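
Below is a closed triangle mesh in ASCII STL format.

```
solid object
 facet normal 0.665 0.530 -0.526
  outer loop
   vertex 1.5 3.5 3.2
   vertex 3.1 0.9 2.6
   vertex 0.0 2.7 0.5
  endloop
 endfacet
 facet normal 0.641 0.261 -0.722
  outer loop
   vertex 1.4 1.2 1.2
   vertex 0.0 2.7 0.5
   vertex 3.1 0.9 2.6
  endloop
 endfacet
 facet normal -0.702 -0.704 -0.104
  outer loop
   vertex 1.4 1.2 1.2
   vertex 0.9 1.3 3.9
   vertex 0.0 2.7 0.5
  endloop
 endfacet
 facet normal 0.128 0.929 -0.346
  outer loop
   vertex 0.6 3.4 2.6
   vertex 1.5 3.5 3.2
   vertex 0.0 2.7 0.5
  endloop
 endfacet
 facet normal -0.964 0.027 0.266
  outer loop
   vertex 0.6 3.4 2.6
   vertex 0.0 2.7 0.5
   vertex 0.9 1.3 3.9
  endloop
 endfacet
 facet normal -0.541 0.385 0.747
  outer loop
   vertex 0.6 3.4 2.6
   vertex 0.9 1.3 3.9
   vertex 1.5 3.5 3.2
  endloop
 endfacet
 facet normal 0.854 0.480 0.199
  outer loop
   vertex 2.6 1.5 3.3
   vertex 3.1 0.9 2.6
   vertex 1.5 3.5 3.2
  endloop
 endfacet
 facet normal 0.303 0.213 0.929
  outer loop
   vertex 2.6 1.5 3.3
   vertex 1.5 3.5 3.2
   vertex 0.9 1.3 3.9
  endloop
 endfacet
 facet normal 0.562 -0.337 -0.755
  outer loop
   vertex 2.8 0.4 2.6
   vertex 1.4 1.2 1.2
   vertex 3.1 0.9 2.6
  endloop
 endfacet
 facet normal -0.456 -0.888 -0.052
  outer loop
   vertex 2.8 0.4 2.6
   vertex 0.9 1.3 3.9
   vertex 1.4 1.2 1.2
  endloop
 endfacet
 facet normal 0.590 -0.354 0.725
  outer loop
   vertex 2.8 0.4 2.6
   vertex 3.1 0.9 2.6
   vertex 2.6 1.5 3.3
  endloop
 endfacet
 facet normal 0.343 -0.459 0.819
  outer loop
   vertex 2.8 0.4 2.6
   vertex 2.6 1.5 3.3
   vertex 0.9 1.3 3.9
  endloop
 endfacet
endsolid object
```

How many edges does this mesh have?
18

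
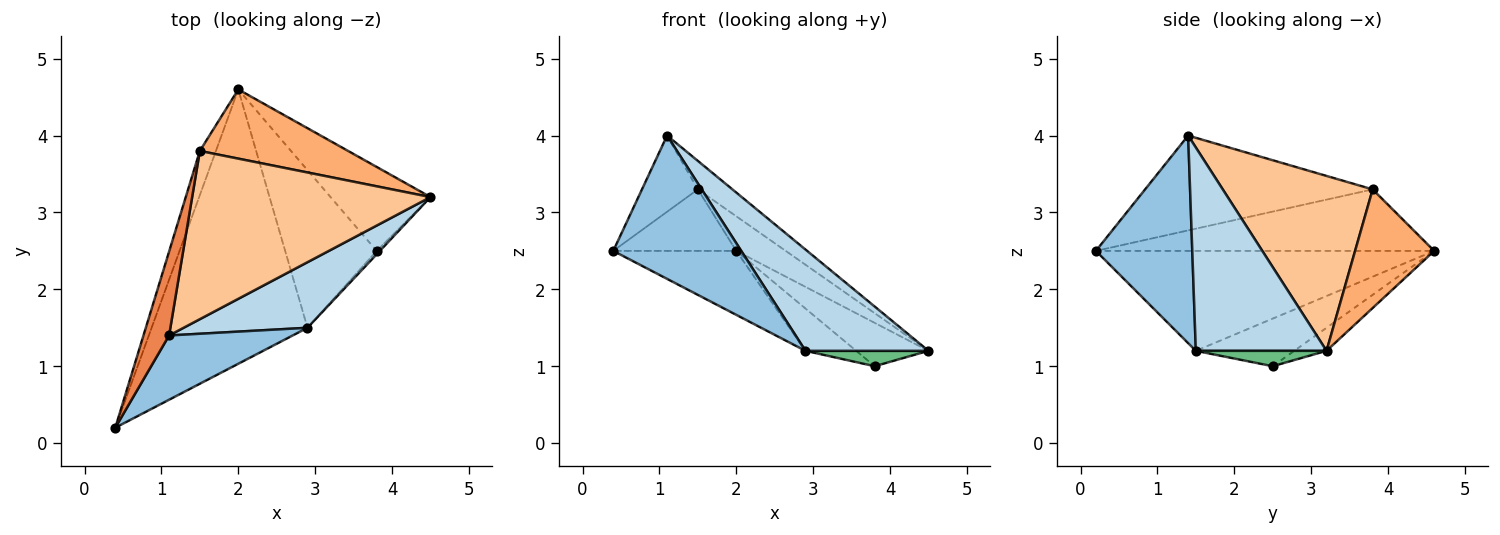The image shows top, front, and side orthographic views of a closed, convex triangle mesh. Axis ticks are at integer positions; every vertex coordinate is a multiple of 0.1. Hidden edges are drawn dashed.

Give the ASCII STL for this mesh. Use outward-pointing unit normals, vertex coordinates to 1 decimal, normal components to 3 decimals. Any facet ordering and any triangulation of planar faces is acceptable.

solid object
 facet normal -0.530 0.193 -0.826
  outer loop
   vertex 2.9 1.5 1.2
   vertex 0.4 0.2 2.5
   vertex 2.0 4.6 2.5
  endloop
 endfacet
 facet normal 0.566 -0.752 0.337
  outer loop
   vertex 2.9 1.5 1.2
   vertex 1.1 1.4 4.0
   vertex 0.4 0.2 2.5
  endloop
 endfacet
 facet normal 0.666 -0.626 0.406
  outer loop
   vertex 2.9 1.5 1.2
   vertex 4.5 3.2 1.2
   vertex 1.1 1.4 4.0
  endloop
 endfacet
 facet normal -0.913 0.332 -0.239
  outer loop
   vertex 1.5 3.8 3.3
   vertex 2.0 4.6 2.5
   vertex 0.4 0.2 2.5
  endloop
 endfacet
 facet normal -0.939 0.231 0.254
  outer loop
   vertex 1.5 3.8 3.3
   vertex 0.4 0.2 2.5
   vertex 1.1 1.4 4.0
  endloop
 endfacet
 facet normal 0.582 0.364 0.727
  outer loop
   vertex 1.5 3.8 3.3
   vertex 4.5 3.2 1.2
   vertex 2.0 4.6 2.5
  endloop
 endfacet
 facet normal 0.586 0.135 0.799
  outer loop
   vertex 1.5 3.8 3.3
   vertex 1.1 1.4 4.0
   vertex 4.5 3.2 1.2
  endloop
 endfacet
 facet normal -0.201 0.450 -0.870
  outer loop
   vertex 3.8 2.5 1.0
   vertex 2.0 4.6 2.5
   vertex 4.5 3.2 1.2
  endloop
 endfacet
 facet normal 0.720 -0.678 -0.148
  outer loop
   vertex 3.8 2.5 1.0
   vertex 4.5 3.2 1.2
   vertex 2.9 1.5 1.2
  endloop
 endfacet
 facet normal -0.449 0.232 -0.863
  outer loop
   vertex 3.8 2.5 1.0
   vertex 2.9 1.5 1.2
   vertex 2.0 4.6 2.5
  endloop
 endfacet
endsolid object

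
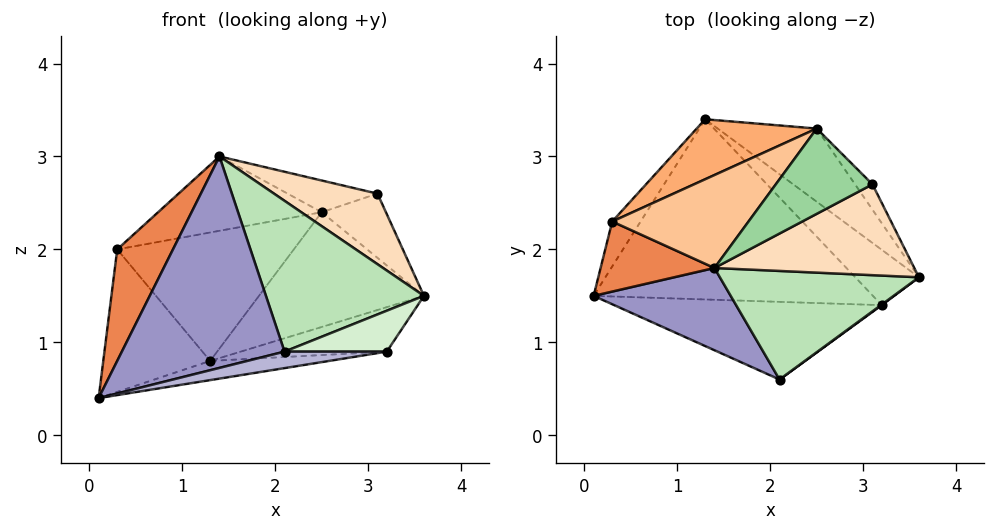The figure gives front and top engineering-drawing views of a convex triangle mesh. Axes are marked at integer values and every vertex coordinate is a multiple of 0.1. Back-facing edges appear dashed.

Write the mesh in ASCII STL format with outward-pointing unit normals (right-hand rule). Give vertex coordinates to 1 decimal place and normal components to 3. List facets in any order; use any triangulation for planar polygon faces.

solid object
 facet normal 0.618 0.663 -0.422
  outer loop
   vertex 2.5 3.3 2.4
   vertex 3.6 1.7 1.5
   vertex 1.3 3.4 0.8
  endloop
 endfacet
 facet normal 0.162 0.104 -0.981
  outer loop
   vertex 3.2 1.4 0.9
   vertex 0.1 1.5 0.4
   vertex 1.3 3.4 0.8
  endloop
 endfacet
 facet normal 0.574 0.513 -0.639
  outer loop
   vertex 3.2 1.4 0.9
   vertex 1.3 3.4 0.8
   vertex 3.6 1.7 1.5
  endloop
 endfacet
 facet normal -0.816 0.552 -0.174
  outer loop
   vertex 0.3 2.3 2.0
   vertex 1.3 3.4 0.8
   vertex 0.1 1.5 0.4
  endloop
 endfacet
 facet normal -0.656 -0.639 0.402
  outer loop
   vertex 0.3 2.3 2.0
   vertex 0.1 1.5 0.4
   vertex 1.4 1.8 3.0
  endloop
 endfacet
 facet normal -0.439 0.814 0.380
  outer loop
   vertex 0.3 2.3 2.0
   vertex 2.5 3.3 2.4
   vertex 1.3 3.4 0.8
  endloop
 endfacet
 facet normal -0.392 0.575 0.718
  outer loop
   vertex 0.3 2.3 2.0
   vertex 1.4 1.8 3.0
   vertex 2.5 3.3 2.4
  endloop
 endfacet
 facet normal 0.455 -0.546 0.703
  outer loop
   vertex 3.1 2.7 2.6
   vertex 1.4 1.8 3.0
   vertex 3.6 1.7 1.5
  endloop
 endfacet
 facet normal 0.725 0.641 -0.253
  outer loop
   vertex 3.1 2.7 2.6
   vertex 3.6 1.7 1.5
   vertex 2.5 3.3 2.4
  endloop
 endfacet
 facet normal 0.036 0.348 0.937
  outer loop
   vertex 3.1 2.7 2.6
   vertex 2.5 3.3 2.4
   vertex 1.4 1.8 3.0
  endloop
 endfacet
 facet normal 0.340 -0.763 0.549
  outer loop
   vertex 2.1 0.6 0.9
   vertex 3.6 1.7 1.5
   vertex 1.4 1.8 3.0
  endloop
 endfacet
 facet normal 0.588 -0.809 0.012
  outer loop
   vertex 2.1 0.6 0.9
   vertex 3.2 1.4 0.9
   vertex 3.6 1.7 1.5
  endloop
 endfacet
 facet normal -0.454 -0.830 0.323
  outer loop
   vertex 2.1 0.6 0.9
   vertex 1.4 1.8 3.0
   vertex 0.1 1.5 0.4
  endloop
 endfacet
 facet normal 0.149 -0.205 -0.967
  outer loop
   vertex 2.1 0.6 0.9
   vertex 0.1 1.5 0.4
   vertex 3.2 1.4 0.9
  endloop
 endfacet
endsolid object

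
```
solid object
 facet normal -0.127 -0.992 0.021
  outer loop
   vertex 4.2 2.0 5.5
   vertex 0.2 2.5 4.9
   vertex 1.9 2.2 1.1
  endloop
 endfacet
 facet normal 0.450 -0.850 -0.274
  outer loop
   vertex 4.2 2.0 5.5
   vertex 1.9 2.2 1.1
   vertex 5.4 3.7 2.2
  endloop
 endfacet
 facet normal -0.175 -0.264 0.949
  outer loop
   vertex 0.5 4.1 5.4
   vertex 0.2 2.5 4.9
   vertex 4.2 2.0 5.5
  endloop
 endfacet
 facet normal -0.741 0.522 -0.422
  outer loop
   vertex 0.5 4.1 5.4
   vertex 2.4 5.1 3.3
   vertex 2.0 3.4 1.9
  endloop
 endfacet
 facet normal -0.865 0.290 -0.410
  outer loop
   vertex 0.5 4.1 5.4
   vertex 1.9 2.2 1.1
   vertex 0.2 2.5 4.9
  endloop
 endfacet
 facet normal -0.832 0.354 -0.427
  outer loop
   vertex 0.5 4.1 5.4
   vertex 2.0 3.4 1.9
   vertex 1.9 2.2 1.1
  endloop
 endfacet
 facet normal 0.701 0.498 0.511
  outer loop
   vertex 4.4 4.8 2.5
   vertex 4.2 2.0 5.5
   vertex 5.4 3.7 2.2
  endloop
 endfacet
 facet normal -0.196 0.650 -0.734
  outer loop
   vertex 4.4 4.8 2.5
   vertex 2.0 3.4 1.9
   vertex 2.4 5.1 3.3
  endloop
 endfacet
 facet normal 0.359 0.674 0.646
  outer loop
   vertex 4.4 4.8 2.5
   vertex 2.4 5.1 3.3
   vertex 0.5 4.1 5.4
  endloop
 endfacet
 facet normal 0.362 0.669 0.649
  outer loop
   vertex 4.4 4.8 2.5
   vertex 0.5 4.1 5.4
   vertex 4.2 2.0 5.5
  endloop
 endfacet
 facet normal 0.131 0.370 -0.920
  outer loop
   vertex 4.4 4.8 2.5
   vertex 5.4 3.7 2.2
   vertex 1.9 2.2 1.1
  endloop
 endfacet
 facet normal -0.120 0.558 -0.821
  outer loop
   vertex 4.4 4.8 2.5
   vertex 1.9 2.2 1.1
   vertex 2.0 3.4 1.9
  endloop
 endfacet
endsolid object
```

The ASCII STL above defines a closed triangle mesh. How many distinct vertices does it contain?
8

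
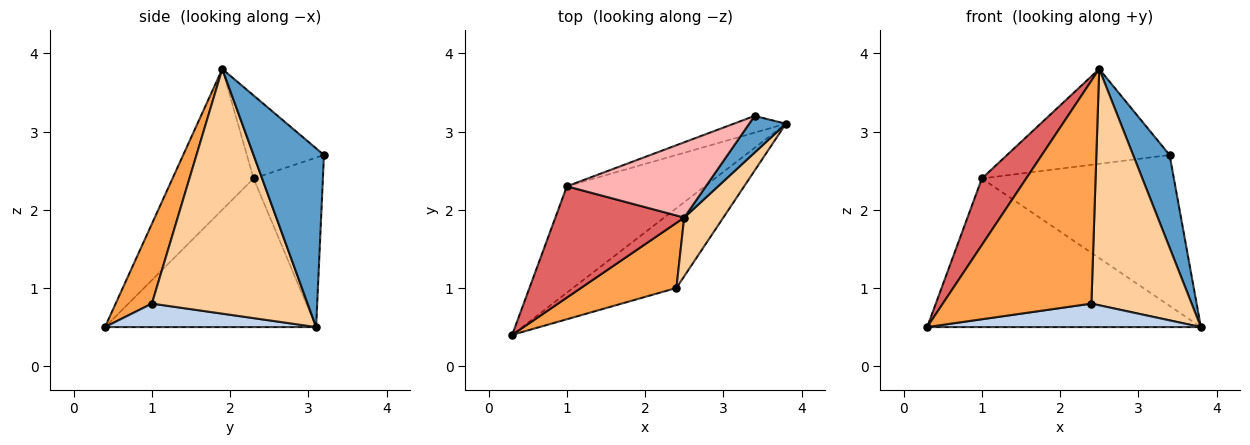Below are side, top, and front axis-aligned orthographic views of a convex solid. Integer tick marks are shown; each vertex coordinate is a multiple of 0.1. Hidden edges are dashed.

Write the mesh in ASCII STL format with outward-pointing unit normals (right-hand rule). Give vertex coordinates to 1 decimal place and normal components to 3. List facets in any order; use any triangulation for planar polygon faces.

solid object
 facet normal 0.873 -0.453 0.179
  outer loop
   vertex 2.5 1.9 3.8
   vertex 3.8 3.1 0.5
   vertex 3.4 3.2 2.7
  endloop
 endfacet
 facet normal 0.213 -0.276 -0.937
  outer loop
   vertex 2.4 1.0 0.8
   vertex 0.3 0.4 0.5
   vertex 3.8 3.1 0.5
  endloop
 endfacet
 facet normal 0.228 -0.935 0.273
  outer loop
   vertex 2.4 1.0 0.8
   vertex 2.5 1.9 3.8
   vertex 0.3 0.4 0.5
  endloop
 endfacet
 facet normal 0.833 -0.537 0.133
  outer loop
   vertex 2.4 1.0 0.8
   vertex 3.8 3.1 0.5
   vertex 2.5 1.9 3.8
  endloop
 endfacet
 facet normal -0.531 0.689 -0.493
  outer loop
   vertex 1.0 2.3 2.4
   vertex 3.8 3.1 0.5
   vertex 0.3 0.4 0.5
  endloop
 endfacet
 facet normal -0.338 0.935 -0.104
  outer loop
   vertex 1.0 2.3 2.4
   vertex 3.4 3.2 2.7
   vertex 3.8 3.1 0.5
  endloop
 endfacet
 facet normal -0.684 -0.374 0.626
  outer loop
   vertex 1.0 2.3 2.4
   vertex 0.3 0.4 0.5
   vertex 2.5 1.9 3.8
  endloop
 endfacet
 facet normal -0.348 0.734 0.583
  outer loop
   vertex 1.0 2.3 2.4
   vertex 2.5 1.9 3.8
   vertex 3.4 3.2 2.7
  endloop
 endfacet
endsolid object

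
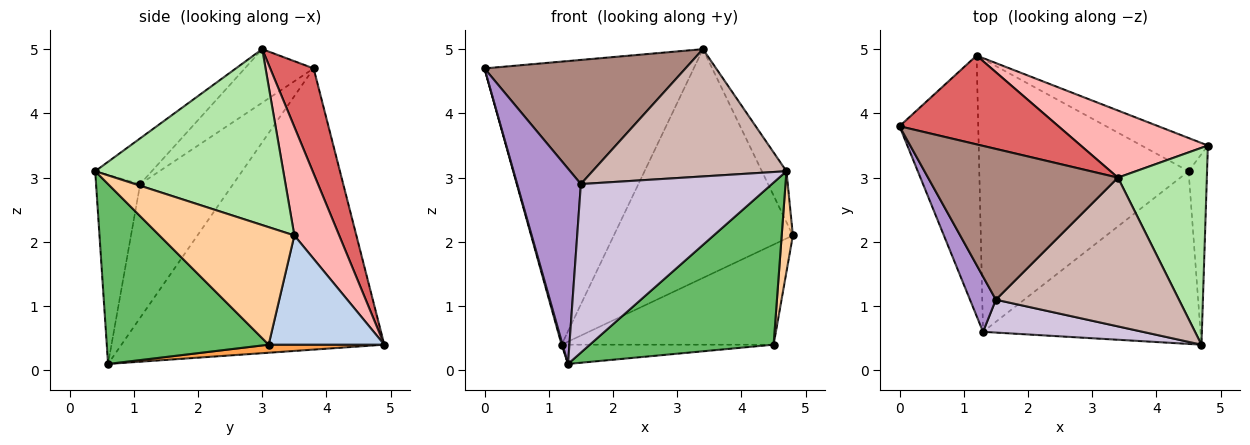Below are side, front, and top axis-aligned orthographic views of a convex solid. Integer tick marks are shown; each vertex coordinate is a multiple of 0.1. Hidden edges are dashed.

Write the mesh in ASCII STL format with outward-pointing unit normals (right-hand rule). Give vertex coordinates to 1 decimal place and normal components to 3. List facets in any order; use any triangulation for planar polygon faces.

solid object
 facet normal -0.963 -0.004 -0.270
  outer loop
   vertex 1.2 4.9 0.4
   vertex 1.3 0.6 0.1
   vertex 0.0 3.8 4.7
  endloop
 endfacet
 facet normal 0.460 0.843 -0.279
  outer loop
   vertex 4.5 3.1 0.4
   vertex 1.2 4.9 0.4
   vertex 4.8 3.5 2.1
  endloop
 endfacet
 facet normal 0.038 0.070 -0.997
  outer loop
   vertex 4.5 3.1 0.4
   vertex 1.3 0.6 0.1
   vertex 1.2 4.9 0.4
  endloop
 endfacet
 facet normal 0.985 -0.082 -0.155
  outer loop
   vertex 4.5 3.1 0.4
   vertex 4.8 3.5 2.1
   vertex 4.7 0.4 3.1
  endloop
 endfacet
 facet normal 0.516 -0.586 -0.624
  outer loop
   vertex 4.5 3.1 0.4
   vertex 4.7 0.4 3.1
   vertex 1.3 0.6 0.1
  endloop
 endfacet
 facet normal 0.887 0.116 0.448
  outer loop
   vertex 3.4 3.0 5.0
   vertex 4.7 0.4 3.1
   vertex 4.8 3.5 2.1
  endloop
 endfacet
 facet normal 0.194 0.936 0.294
  outer loop
   vertex 3.4 3.0 5.0
   vertex 1.2 4.9 0.4
   vertex 0.0 3.8 4.7
  endloop
 endfacet
 facet normal 0.234 0.933 0.274
  outer loop
   vertex 3.4 3.0 5.0
   vertex 4.8 3.5 2.1
   vertex 1.2 4.9 0.4
  endloop
 endfacet
 facet normal -0.815 -0.558 0.158
  outer loop
   vertex 1.5 1.1 2.9
   vertex 0.0 3.8 4.7
   vertex 1.3 0.6 0.1
  endloop
 endfacet
 facet normal -0.221 -0.957 0.187
  outer loop
   vertex 1.5 1.1 2.9
   vertex 1.3 0.6 0.1
   vertex 4.7 0.4 3.1
  endloop
 endfacet
 facet normal -0.213 -0.621 0.754
  outer loop
   vertex 1.5 1.1 2.9
   vertex 3.4 3.0 5.0
   vertex 0.0 3.8 4.7
  endloop
 endfacet
 facet normal -0.186 -0.639 0.747
  outer loop
   vertex 1.5 1.1 2.9
   vertex 4.7 0.4 3.1
   vertex 3.4 3.0 5.0
  endloop
 endfacet
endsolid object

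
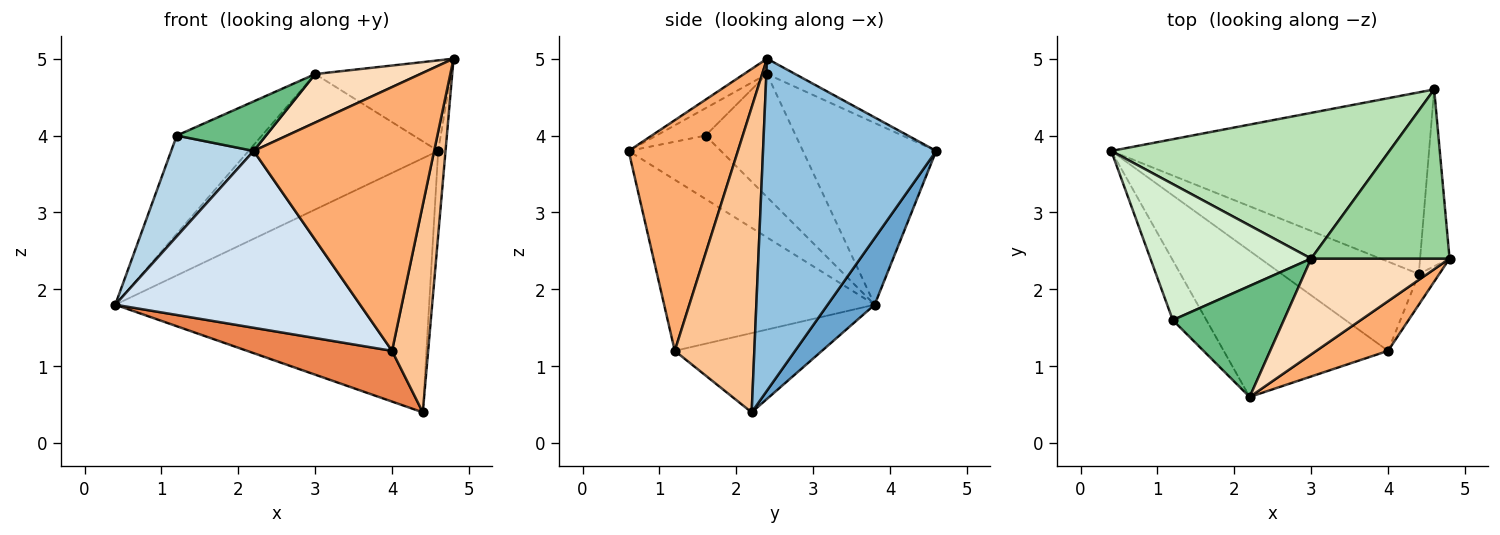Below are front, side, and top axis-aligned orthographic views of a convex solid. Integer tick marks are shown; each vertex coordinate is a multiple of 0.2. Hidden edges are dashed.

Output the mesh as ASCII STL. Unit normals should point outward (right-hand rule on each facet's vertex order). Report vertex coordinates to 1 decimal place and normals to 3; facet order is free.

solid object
 facet normal 0.121 0.808 -0.577
  outer loop
   vertex 4.6 4.6 3.8
   vertex 4.4 2.2 0.4
   vertex 0.4 3.8 1.8
  endloop
 endfacet
 facet normal 0.995 0.042 -0.088
  outer loop
   vertex 4.6 4.6 3.8
   vertex 4.8 2.4 5.0
   vertex 4.4 2.2 0.4
  endloop
 endfacet
 facet normal -0.693 -0.620 -0.368
  outer loop
   vertex 1.2 1.6 4.0
   vertex 0.4 3.8 1.8
   vertex 2.2 0.6 3.8
  endloop
 endfacet
 facet normal -0.553 -0.643 -0.531
  outer loop
   vertex 4.0 1.2 1.2
   vertex 2.2 0.6 3.8
   vertex 0.4 3.8 1.8
  endloop
 endfacet
 facet normal -0.449 -0.442 -0.777
  outer loop
   vertex 4.0 1.2 1.2
   vertex 0.4 3.8 1.8
   vertex 4.4 2.2 0.4
  endloop
 endfacet
 facet normal 0.511 -0.845 0.159
  outer loop
   vertex 4.0 1.2 1.2
   vertex 4.8 2.4 5.0
   vertex 2.2 0.6 3.8
  endloop
 endfacet
 facet normal 0.909 -0.412 -0.061
  outer loop
   vertex 4.0 1.2 1.2
   vertex 4.4 2.2 0.4
   vertex 4.8 2.4 5.0
  endloop
 endfacet
 facet normal -0.099 -0.449 0.888
  outer loop
   vertex 3.0 2.4 4.8
   vertex 2.2 0.6 3.8
   vertex 4.8 2.4 5.0
  endloop
 endfacet
 facet normal -0.219 -0.398 0.891
  outer loop
   vertex 3.0 2.4 4.8
   vertex 1.2 1.6 4.0
   vertex 2.2 0.6 3.8
  endloop
 endfacet
 facet normal -0.097 0.470 0.877
  outer loop
   vertex 3.0 2.4 4.8
   vertex 4.8 2.4 5.0
   vertex 4.6 4.6 3.8
  endloop
 endfacet
 facet normal -0.432 0.614 0.661
  outer loop
   vertex 3.0 2.4 4.8
   vertex 4.6 4.6 3.8
   vertex 0.4 3.8 1.8
  endloop
 endfacet
 facet normal -0.527 0.497 0.689
  outer loop
   vertex 3.0 2.4 4.8
   vertex 0.4 3.8 1.8
   vertex 1.2 1.6 4.0
  endloop
 endfacet
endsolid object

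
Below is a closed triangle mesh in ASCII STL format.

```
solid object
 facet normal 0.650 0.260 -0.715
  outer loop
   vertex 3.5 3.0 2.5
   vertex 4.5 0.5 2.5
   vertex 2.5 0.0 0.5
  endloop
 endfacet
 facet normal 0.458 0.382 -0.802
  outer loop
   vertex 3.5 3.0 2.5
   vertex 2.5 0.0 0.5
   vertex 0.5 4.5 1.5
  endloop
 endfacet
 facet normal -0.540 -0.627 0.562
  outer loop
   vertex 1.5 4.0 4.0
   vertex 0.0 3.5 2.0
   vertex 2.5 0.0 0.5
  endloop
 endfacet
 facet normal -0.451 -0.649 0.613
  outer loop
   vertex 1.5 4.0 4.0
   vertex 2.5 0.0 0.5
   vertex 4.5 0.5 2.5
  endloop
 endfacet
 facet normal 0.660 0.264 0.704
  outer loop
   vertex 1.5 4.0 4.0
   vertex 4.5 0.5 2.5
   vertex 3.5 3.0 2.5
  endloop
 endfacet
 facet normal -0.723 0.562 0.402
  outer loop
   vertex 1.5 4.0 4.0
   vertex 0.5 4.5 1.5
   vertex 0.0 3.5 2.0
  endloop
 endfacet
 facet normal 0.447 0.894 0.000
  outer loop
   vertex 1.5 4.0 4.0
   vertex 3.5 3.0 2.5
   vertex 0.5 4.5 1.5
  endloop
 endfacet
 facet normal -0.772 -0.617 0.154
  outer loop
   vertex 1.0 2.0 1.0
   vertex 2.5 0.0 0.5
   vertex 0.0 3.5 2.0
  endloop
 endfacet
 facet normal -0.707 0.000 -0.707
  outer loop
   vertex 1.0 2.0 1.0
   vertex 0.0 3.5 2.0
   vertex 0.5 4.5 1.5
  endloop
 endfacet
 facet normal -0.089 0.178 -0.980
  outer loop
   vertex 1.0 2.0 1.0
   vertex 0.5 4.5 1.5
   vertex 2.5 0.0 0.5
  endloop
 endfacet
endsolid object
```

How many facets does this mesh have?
10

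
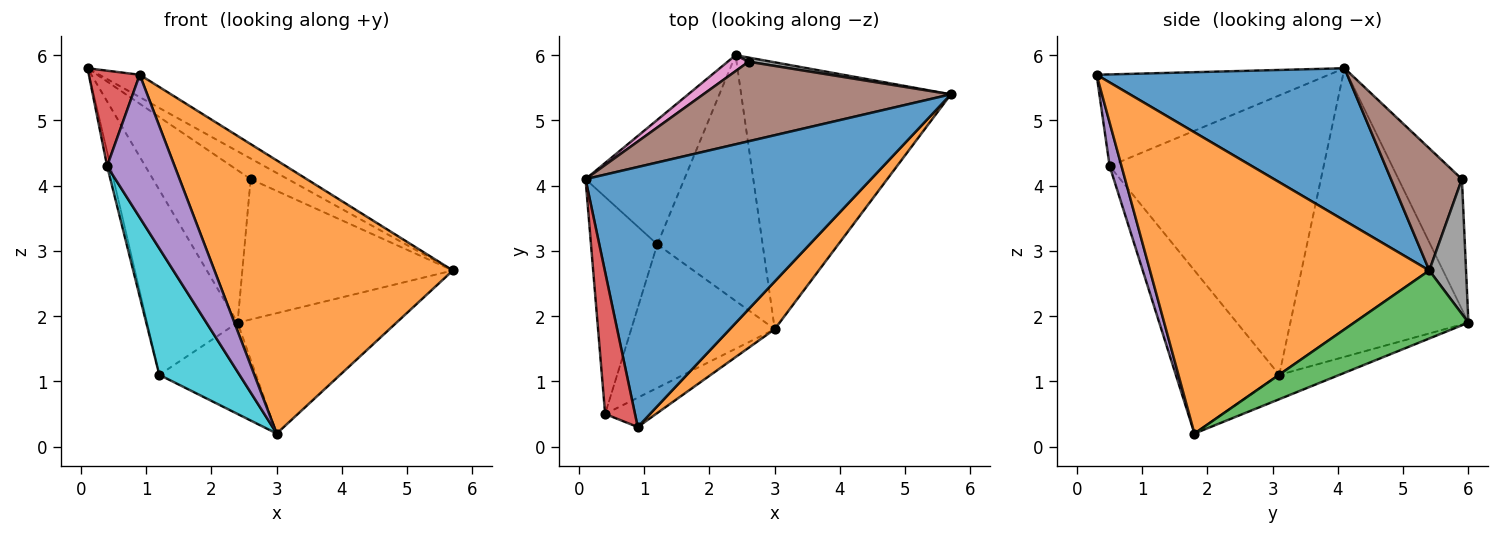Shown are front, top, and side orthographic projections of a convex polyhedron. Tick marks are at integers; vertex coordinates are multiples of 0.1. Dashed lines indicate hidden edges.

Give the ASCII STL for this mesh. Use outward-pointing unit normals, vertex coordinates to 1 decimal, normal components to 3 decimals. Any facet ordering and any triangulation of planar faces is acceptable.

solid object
 facet normal 0.469 0.076 0.880
  outer loop
   vertex 0.9 0.3 5.7
   vertex 5.7 5.4 2.7
   vertex 0.1 4.1 5.8
  endloop
 endfacet
 facet normal 0.756 -0.645 0.113
  outer loop
   vertex 3.0 1.8 0.2
   vertex 5.7 5.4 2.7
   vertex 0.9 0.3 5.7
  endloop
 endfacet
 facet normal 0.284 0.394 -0.874
  outer loop
   vertex 2.4 6.0 1.9
   vertex 5.7 5.4 2.7
   vertex 3.0 1.8 0.2
  endloop
 endfacet
 facet normal -0.931 -0.204 0.303
  outer loop
   vertex 0.4 0.5 4.3
   vertex 0.9 0.3 5.7
   vertex 0.1 4.1 5.8
  endloop
 endfacet
 facet normal 0.170 -0.965 -0.198
  outer loop
   vertex 0.4 0.5 4.3
   vertex 3.0 1.8 0.2
   vertex 0.9 0.3 5.7
  endloop
 endfacet
 facet normal 0.431 0.226 0.873
  outer loop
   vertex 2.6 5.9 4.1
   vertex 0.1 4.1 5.8
   vertex 5.7 5.4 2.7
  endloop
 endfacet
 facet normal -0.542 0.836 0.087
  outer loop
   vertex 2.6 5.9 4.1
   vertex 2.4 6.0 1.9
   vertex 0.1 4.1 5.8
  endloop
 endfacet
 facet normal 0.172 0.985 0.029
  outer loop
   vertex 2.6 5.9 4.1
   vertex 5.7 5.4 2.7
   vertex 2.4 6.0 1.9
  endloop
 endfacet
 facet normal -0.212 0.340 -0.916
  outer loop
   vertex 1.2 3.1 1.1
   vertex 2.4 6.0 1.9
   vertex 3.0 1.8 0.2
  endloop
 endfacet
 facet normal -0.649 -0.503 -0.571
  outer loop
   vertex 1.2 3.1 1.1
   vertex 3.0 1.8 0.2
   vertex 0.4 0.5 4.3
  endloop
 endfacet
 facet normal -0.853 0.433 -0.292
  outer loop
   vertex 1.2 3.1 1.1
   vertex 0.1 4.1 5.8
   vertex 2.4 6.0 1.9
  endloop
 endfacet
 facet normal -0.973 0.015 -0.231
  outer loop
   vertex 1.2 3.1 1.1
   vertex 0.4 0.5 4.3
   vertex 0.1 4.1 5.8
  endloop
 endfacet
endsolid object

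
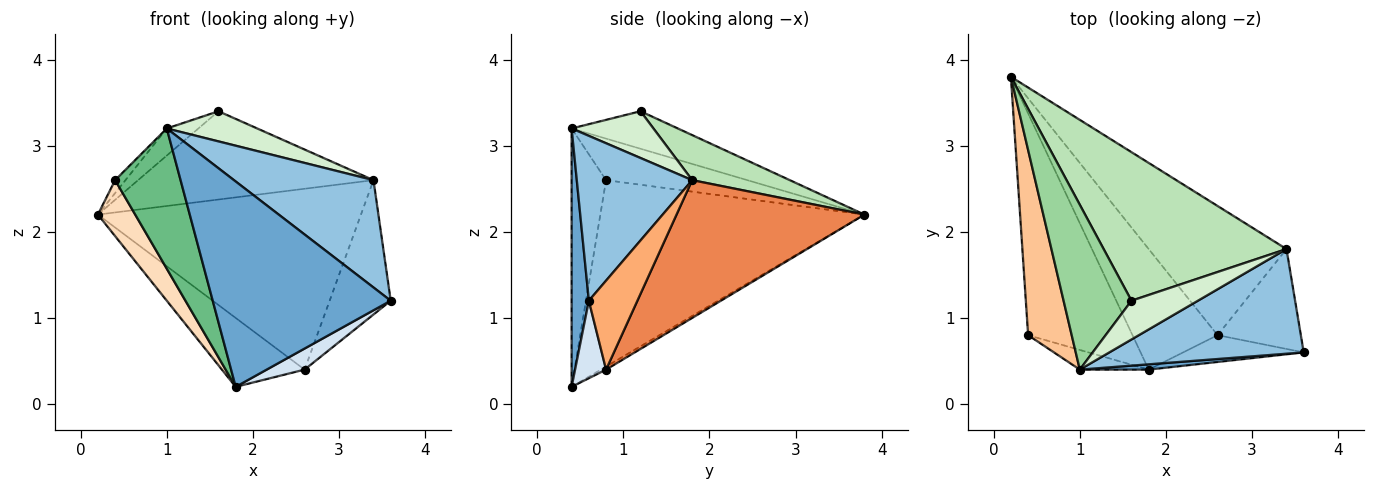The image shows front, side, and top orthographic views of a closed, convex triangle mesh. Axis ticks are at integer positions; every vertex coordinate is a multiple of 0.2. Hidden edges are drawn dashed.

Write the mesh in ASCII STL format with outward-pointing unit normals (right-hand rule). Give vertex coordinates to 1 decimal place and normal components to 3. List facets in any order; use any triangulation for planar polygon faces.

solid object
 facet normal 0.096 -0.995 0.026
  outer loop
   vertex 1.8 0.4 0.2
   vertex 3.6 0.6 1.2
   vertex 1.0 0.4 3.2
  endloop
 endfacet
 facet normal 0.510 -0.616 0.601
  outer loop
   vertex 3.4 1.8 2.6
   vertex 1.0 0.4 3.2
   vertex 3.6 0.6 1.2
  endloop
 endfacet
 facet normal -0.031 0.496 -0.868
  outer loop
   vertex 2.6 0.8 0.4
   vertex 1.8 0.4 0.2
   vertex 0.2 3.8 2.2
  endloop
 endfacet
 facet normal 0.451 -0.551 -0.702
  outer loop
   vertex 2.6 0.8 0.4
   vertex 3.6 0.6 1.2
   vertex 1.8 0.4 0.2
  endloop
 endfacet
 facet normal 0.503 0.704 -0.503
  outer loop
   vertex 2.6 0.8 0.4
   vertex 0.2 3.8 2.2
   vertex 3.4 1.8 2.6
  endloop
 endfacet
 facet normal 0.538 0.677 -0.503
  outer loop
   vertex 2.6 0.8 0.4
   vertex 3.4 1.8 2.6
   vertex 3.6 0.6 1.2
  endloop
 endfacet
 facet normal -0.689 0.050 0.723
  outer loop
   vertex 0.4 0.8 2.6
   vertex 1.0 0.4 3.2
   vertex 0.2 3.8 2.2
  endloop
 endfacet
 facet normal -0.866 -0.122 -0.485
  outer loop
   vertex 0.4 0.8 2.6
   vertex 0.2 3.8 2.2
   vertex 1.8 0.4 0.2
  endloop
 endfacet
 facet normal -0.462 -0.878 -0.123
  outer loop
   vertex 0.4 0.8 2.6
   vertex 1.8 0.4 0.2
   vertex 1.0 0.4 3.2
  endloop
 endfacet
 facet normal -0.479 0.142 0.866
  outer loop
   vertex 1.6 1.2 3.4
   vertex 0.2 3.8 2.2
   vertex 1.0 0.4 3.2
  endloop
 endfacet
 facet normal 0.207 0.500 0.841
  outer loop
   vertex 1.6 1.2 3.4
   vertex 3.4 1.8 2.6
   vertex 0.2 3.8 2.2
  endloop
 endfacet
 facet normal 0.486 -0.537 0.690
  outer loop
   vertex 1.6 1.2 3.4
   vertex 1.0 0.4 3.2
   vertex 3.4 1.8 2.6
  endloop
 endfacet
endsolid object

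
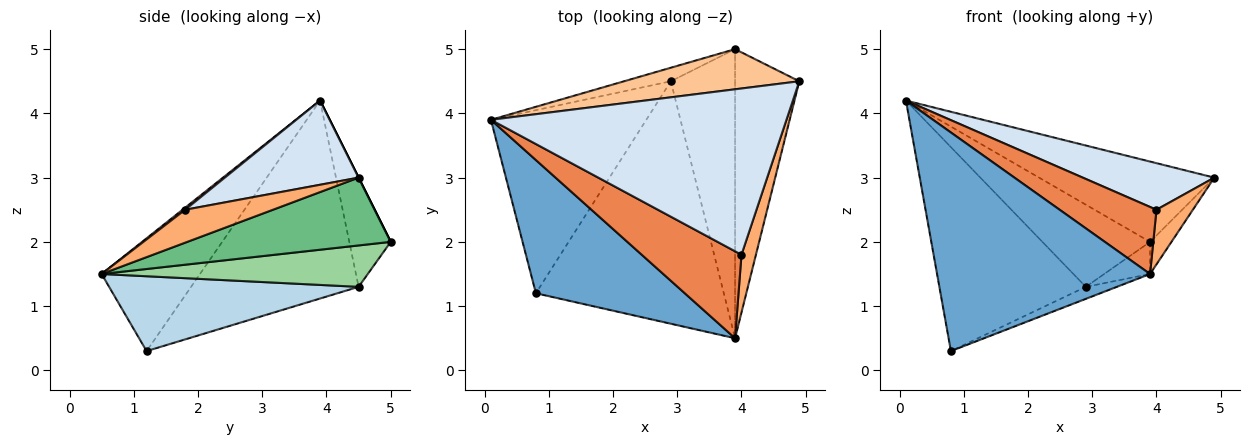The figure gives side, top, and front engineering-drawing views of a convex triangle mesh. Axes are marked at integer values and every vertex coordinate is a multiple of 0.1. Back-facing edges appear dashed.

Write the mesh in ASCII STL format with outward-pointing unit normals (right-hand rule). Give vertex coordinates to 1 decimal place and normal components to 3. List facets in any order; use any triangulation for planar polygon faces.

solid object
 facet normal -0.367 -0.794 0.484
  outer loop
   vertex 0.8 1.2 0.3
   vertex 3.9 0.5 1.5
   vertex 0.1 3.9 4.2
  endloop
 endfacet
 facet normal -0.648 0.567 -0.509
  outer loop
   vertex 2.9 4.5 1.3
   vertex 0.8 1.2 0.3
   vertex 0.1 3.9 4.2
  endloop
 endfacet
 facet normal 0.370 0.046 -0.928
  outer loop
   vertex 2.9 4.5 1.3
   vertex 3.9 0.5 1.5
   vertex 0.8 1.2 0.3
  endloop
 endfacet
 facet normal 0.265 -0.260 0.929
  outer loop
   vertex 4.0 1.8 2.5
   vertex 4.9 4.5 3.0
   vertex 0.1 3.9 4.2
  endloop
 endfacet
 facet normal 0.016 -0.610 0.792
  outer loop
   vertex 4.0 1.8 2.5
   vertex 0.1 3.9 4.2
   vertex 3.9 0.5 1.5
  endloop
 endfacet
 facet normal 0.856 -0.355 0.376
  outer loop
   vertex 4.0 1.8 2.5
   vertex 3.9 0.5 1.5
   vertex 4.9 4.5 3.0
  endloop
 endfacet
 facet normal 0.000 0.894 0.447
  outer loop
   vertex 3.9 5.0 2.0
   vertex 0.1 3.9 4.2
   vertex 4.9 4.5 3.0
  endloop
 endfacet
 facet normal -0.355 0.922 -0.152
  outer loop
   vertex 3.9 5.0 2.0
   vertex 2.9 4.5 1.3
   vertex 0.1 3.9 4.2
  endloop
 endfacet
 facet normal 0.724 0.076 -0.686
  outer loop
   vertex 3.9 5.0 2.0
   vertex 4.9 4.5 3.0
   vertex 3.9 0.5 1.5
  endloop
 endfacet
 facet normal 0.539 0.093 -0.837
  outer loop
   vertex 3.9 5.0 2.0
   vertex 3.9 0.5 1.5
   vertex 2.9 4.5 1.3
  endloop
 endfacet
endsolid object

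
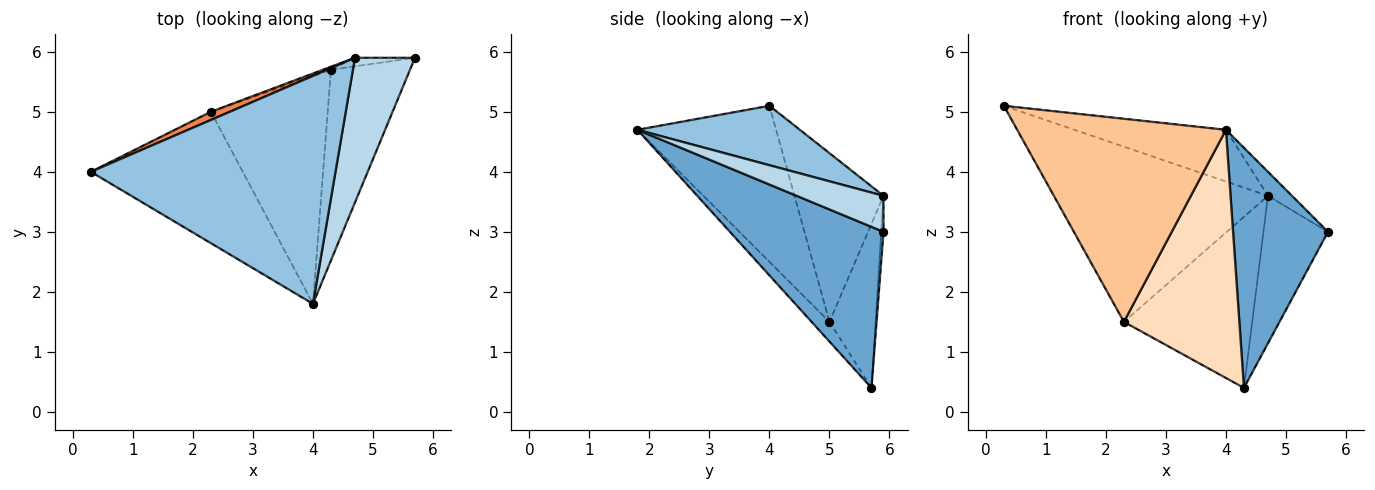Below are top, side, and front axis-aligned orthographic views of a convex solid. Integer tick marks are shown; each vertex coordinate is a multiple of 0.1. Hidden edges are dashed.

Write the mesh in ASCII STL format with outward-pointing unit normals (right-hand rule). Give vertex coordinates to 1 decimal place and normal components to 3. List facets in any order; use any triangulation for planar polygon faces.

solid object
 facet normal 0.785 -0.485 -0.385
  outer loop
   vertex 4.3 5.7 0.4
   vertex 5.7 5.9 3.0
   vertex 4.0 1.8 4.7
  endloop
 endfacet
 facet normal 0.231 0.215 0.949
  outer loop
   vertex 4.7 5.9 3.6
   vertex 0.3 4.0 5.1
   vertex 4.0 1.8 4.7
  endloop
 endfacet
 facet normal 0.509 0.141 0.849
  outer loop
   vertex 4.7 5.9 3.6
   vertex 4.0 1.8 4.7
   vertex 5.7 5.9 3.0
  endloop
 endfacet
 facet normal -0.035 0.998 -0.058
  outer loop
   vertex 4.7 5.9 3.6
   vertex 5.7 5.9 3.0
   vertex 4.3 5.7 0.4
  endloop
 endfacet
 facet normal -0.384 0.922 0.043
  outer loop
   vertex 2.3 5.0 1.5
   vertex 0.3 4.0 5.1
   vertex 4.7 5.9 3.6
  endloop
 endfacet
 facet normal -0.338 0.941 -0.017
  outer loop
   vertex 2.3 5.0 1.5
   vertex 4.7 5.9 3.6
   vertex 4.3 5.7 0.4
  endloop
 endfacet
 facet normal -0.487 -0.733 -0.474
  outer loop
   vertex 2.3 5.0 1.5
   vertex 4.0 1.8 4.7
   vertex 0.3 4.0 5.1
  endloop
 endfacet
 facet normal -0.113 -0.732 -0.672
  outer loop
   vertex 2.3 5.0 1.5
   vertex 4.3 5.7 0.4
   vertex 4.0 1.8 4.7
  endloop
 endfacet
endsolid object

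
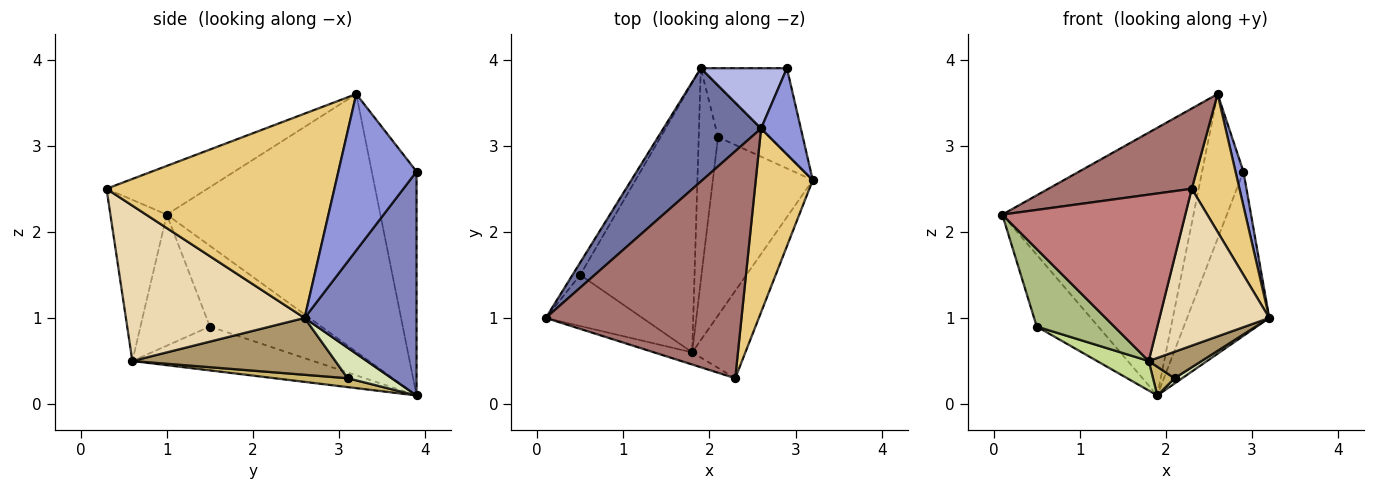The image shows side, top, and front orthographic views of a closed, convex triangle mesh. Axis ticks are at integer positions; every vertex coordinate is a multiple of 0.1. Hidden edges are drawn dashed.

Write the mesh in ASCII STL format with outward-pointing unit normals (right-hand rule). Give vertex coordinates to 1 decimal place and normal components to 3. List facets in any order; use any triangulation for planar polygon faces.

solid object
 facet normal -0.717 0.642 0.272
  outer loop
   vertex 2.6 3.2 3.6
   vertex 1.9 3.9 0.1
   vertex 0.1 1.0 2.2
  endloop
 endfacet
 facet normal 0.770 0.565 -0.296
  outer loop
   vertex 2.9 3.9 2.7
   vertex 3.2 2.6 1.0
   vertex 1.9 3.9 0.1
  endloop
 endfacet
 facet normal 0.964 -0.098 0.245
  outer loop
   vertex 2.9 3.9 2.7
   vertex 2.6 3.2 3.6
   vertex 3.2 2.6 1.0
  endloop
 endfacet
 facet normal -0.707 0.653 0.272
  outer loop
   vertex 2.9 3.9 2.7
   vertex 1.9 3.9 0.1
   vertex 2.6 3.2 3.6
  endloop
 endfacet
 facet normal -0.873 0.481 -0.083
  outer loop
   vertex 0.5 1.5 0.9
   vertex 0.1 1.0 2.2
   vertex 1.9 3.9 0.1
  endloop
 endfacet
 facet normal -0.599 -0.669 -0.441
  outer loop
   vertex 0.5 1.5 0.9
   vertex 1.8 0.6 0.5
   vertex 0.1 1.0 2.2
  endloop
 endfacet
 facet normal -0.356 -0.102 -0.929
  outer loop
   vertex 0.5 1.5 0.9
   vertex 1.9 3.9 0.1
   vertex 1.8 0.6 0.5
  endloop
 endfacet
 facet normal 0.506 -0.088 -0.858
  outer loop
   vertex 2.1 3.1 0.3
   vertex 1.9 3.9 0.1
   vertex 3.2 2.6 1.0
  endloop
 endfacet
 facet normal 0.490 -0.128 -0.862
  outer loop
   vertex 2.1 3.1 0.3
   vertex 3.2 2.6 1.0
   vertex 1.8 0.6 0.5
  endloop
 endfacet
 facet normal 0.414 -0.122 -0.902
  outer loop
   vertex 2.1 3.1 0.3
   vertex 1.8 0.6 0.5
   vertex 1.9 3.9 0.1
  endloop
 endfacet
 facet normal 0.944 -0.198 0.263
  outer loop
   vertex 2.3 0.3 2.5
   vertex 3.2 2.6 1.0
   vertex 2.6 3.2 3.6
  endloop
 endfacet
 facet normal 0.818 -0.503 -0.280
  outer loop
   vertex 2.3 0.3 2.5
   vertex 1.8 0.6 0.5
   vertex 3.2 2.6 1.0
  endloop
 endfacet
 facet normal -0.228 -0.325 0.918
  outer loop
   vertex 2.3 0.3 2.5
   vertex 2.6 3.2 3.6
   vertex 0.1 1.0 2.2
  endloop
 endfacet
 facet normal -0.294 -0.953 -0.070
  outer loop
   vertex 2.3 0.3 2.5
   vertex 0.1 1.0 2.2
   vertex 1.8 0.6 0.5
  endloop
 endfacet
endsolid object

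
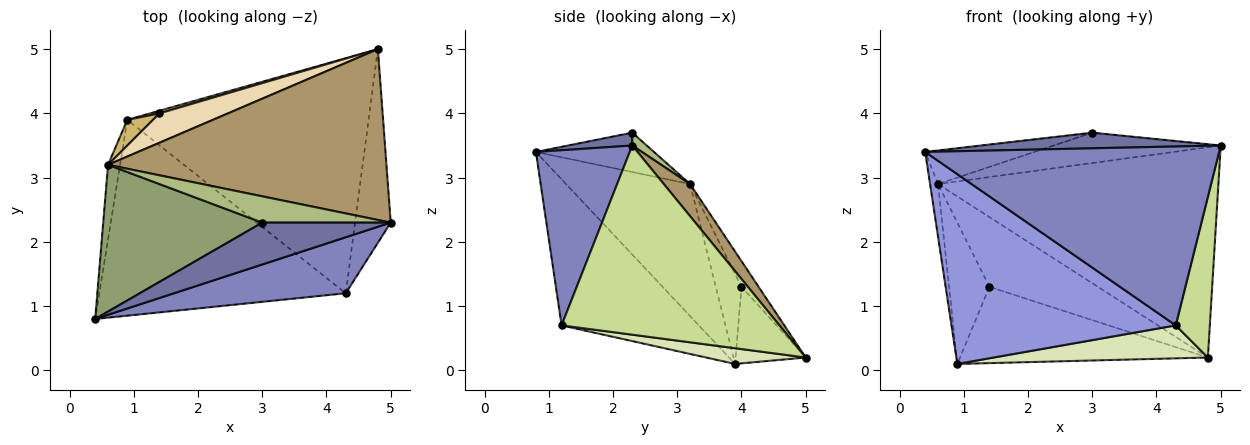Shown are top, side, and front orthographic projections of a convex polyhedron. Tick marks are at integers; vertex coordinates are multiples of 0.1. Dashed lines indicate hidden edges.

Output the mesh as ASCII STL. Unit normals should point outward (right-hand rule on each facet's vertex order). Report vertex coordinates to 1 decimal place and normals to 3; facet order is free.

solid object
 facet normal 0.093 -0.348 0.933
  outer loop
   vertex 3.0 2.3 3.7
   vertex 0.4 0.8 3.4
   vertex 5.0 2.3 3.5
  endloop
 endfacet
 facet normal 0.291 -0.913 0.286
  outer loop
   vertex 4.3 1.2 0.7
   vertex 5.0 2.3 3.5
   vertex 0.4 0.8 3.4
  endloop
 endfacet
 facet normal -0.392 -0.640 -0.661
  outer loop
   vertex 4.3 1.2 0.7
   vertex 0.4 0.8 3.4
   vertex 0.9 3.9 0.1
  endloop
 endfacet
 facet normal -0.994 0.064 -0.090
  outer loop
   vertex 0.6 3.2 2.9
   vertex 0.9 3.9 0.1
   vertex 0.4 0.8 3.4
  endloop
 endfacet
 facet normal -0.235 0.217 0.948
  outer loop
   vertex 0.6 3.2 2.9
   vertex 0.4 0.8 3.4
   vertex 3.0 2.3 3.7
  endloop
 endfacet
 facet normal 0.065 0.755 0.653
  outer loop
   vertex 0.6 3.2 2.9
   vertex 3.0 2.3 3.7
   vertex 5.0 2.3 3.5
  endloop
 endfacet
 facet normal 0.971 -0.152 -0.183
  outer loop
   vertex 4.8 5.0 0.2
   vertex 5.0 2.3 3.5
   vertex 4.3 1.2 0.7
  endloop
 endfacet
 facet normal 0.064 -0.139 -0.988
  outer loop
   vertex 4.8 5.0 0.2
   vertex 4.3 1.2 0.7
   vertex 0.9 3.9 0.1
  endloop
 endfacet
 facet normal 0.073 0.774 0.629
  outer loop
   vertex 4.8 5.0 0.2
   vertex 0.6 3.2 2.9
   vertex 5.0 2.3 3.5
  endloop
 endfacet
 facet normal -0.531 0.834 0.152
  outer loop
   vertex 1.4 4.0 1.3
   vertex 0.9 3.9 0.1
   vertex 0.6 3.2 2.9
  endloop
 endfacet
 facet normal -0.272 0.962 0.033
  outer loop
   vertex 1.4 4.0 1.3
   vertex 4.8 5.0 0.2
   vertex 0.9 3.9 0.1
  endloop
 endfacet
 facet normal -0.144 0.912 0.384
  outer loop
   vertex 1.4 4.0 1.3
   vertex 0.6 3.2 2.9
   vertex 4.8 5.0 0.2
  endloop
 endfacet
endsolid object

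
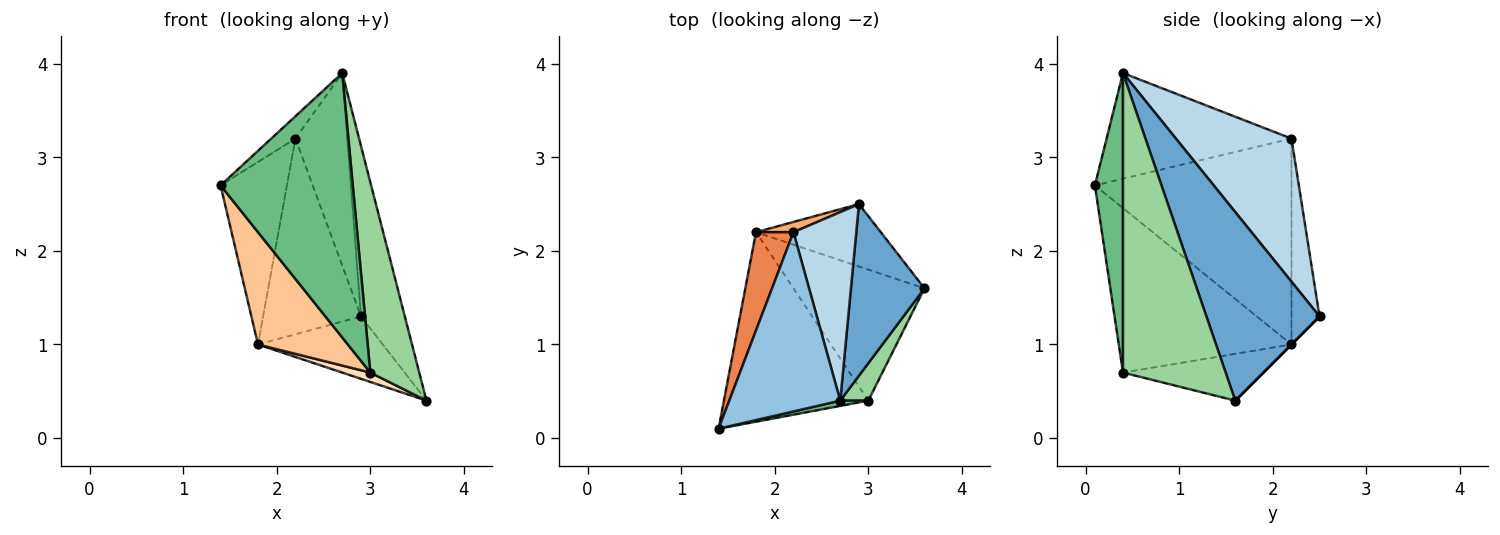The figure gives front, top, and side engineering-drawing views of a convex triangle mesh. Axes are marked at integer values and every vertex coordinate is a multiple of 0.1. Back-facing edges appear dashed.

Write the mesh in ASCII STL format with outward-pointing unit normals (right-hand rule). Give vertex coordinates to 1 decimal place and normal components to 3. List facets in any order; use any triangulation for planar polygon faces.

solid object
 facet normal 0.876 0.340 0.342
  outer loop
   vertex 2.7 0.4 3.9
   vertex 3.6 1.6 0.4
   vertex 2.9 2.5 1.3
  endloop
 endfacet
 facet normal -0.687 0.090 0.721
  outer loop
   vertex 2.2 2.2 3.2
   vertex 1.4 0.1 2.7
   vertex 2.7 0.4 3.9
  endloop
 endfacet
 facet normal 0.847 0.380 0.372
  outer loop
   vertex 2.2 2.2 3.2
   vertex 2.7 0.4 3.9
   vertex 2.9 2.5 1.3
  endloop
 endfacet
 facet normal 0.000 0.707 -0.707
  outer loop
   vertex 1.8 2.2 1.0
   vertex 2.9 2.5 1.3
   vertex 3.6 1.6 0.4
  endloop
 endfacet
 facet normal -0.934 0.315 0.170
  outer loop
   vertex 1.8 2.2 1.0
   vertex 1.4 0.1 2.7
   vertex 2.2 2.2 3.2
  endloop
 endfacet
 facet normal -0.275 0.960 0.050
  outer loop
   vertex 1.8 2.2 1.0
   vertex 2.2 2.2 3.2
   vertex 2.9 2.5 1.3
  endloop
 endfacet
 facet normal -0.700 -0.364 -0.614
  outer loop
   vertex 3.0 0.4 0.7
   vertex 1.4 0.1 2.7
   vertex 1.8 2.2 1.0
  endloop
 endfacet
 facet normal -0.336 -0.067 -0.940
  outer loop
   vertex 3.0 0.4 0.7
   vertex 1.8 2.2 1.0
   vertex 3.6 1.6 0.4
  endloop
 endfacet
 facet normal 0.208 -0.978 0.019
  outer loop
   vertex 3.0 0.4 0.7
   vertex 2.7 0.4 3.9
   vertex 1.4 0.1 2.7
  endloop
 endfacet
 facet normal 0.900 -0.429 0.084
  outer loop
   vertex 3.0 0.4 0.7
   vertex 3.6 1.6 0.4
   vertex 2.7 0.4 3.9
  endloop
 endfacet
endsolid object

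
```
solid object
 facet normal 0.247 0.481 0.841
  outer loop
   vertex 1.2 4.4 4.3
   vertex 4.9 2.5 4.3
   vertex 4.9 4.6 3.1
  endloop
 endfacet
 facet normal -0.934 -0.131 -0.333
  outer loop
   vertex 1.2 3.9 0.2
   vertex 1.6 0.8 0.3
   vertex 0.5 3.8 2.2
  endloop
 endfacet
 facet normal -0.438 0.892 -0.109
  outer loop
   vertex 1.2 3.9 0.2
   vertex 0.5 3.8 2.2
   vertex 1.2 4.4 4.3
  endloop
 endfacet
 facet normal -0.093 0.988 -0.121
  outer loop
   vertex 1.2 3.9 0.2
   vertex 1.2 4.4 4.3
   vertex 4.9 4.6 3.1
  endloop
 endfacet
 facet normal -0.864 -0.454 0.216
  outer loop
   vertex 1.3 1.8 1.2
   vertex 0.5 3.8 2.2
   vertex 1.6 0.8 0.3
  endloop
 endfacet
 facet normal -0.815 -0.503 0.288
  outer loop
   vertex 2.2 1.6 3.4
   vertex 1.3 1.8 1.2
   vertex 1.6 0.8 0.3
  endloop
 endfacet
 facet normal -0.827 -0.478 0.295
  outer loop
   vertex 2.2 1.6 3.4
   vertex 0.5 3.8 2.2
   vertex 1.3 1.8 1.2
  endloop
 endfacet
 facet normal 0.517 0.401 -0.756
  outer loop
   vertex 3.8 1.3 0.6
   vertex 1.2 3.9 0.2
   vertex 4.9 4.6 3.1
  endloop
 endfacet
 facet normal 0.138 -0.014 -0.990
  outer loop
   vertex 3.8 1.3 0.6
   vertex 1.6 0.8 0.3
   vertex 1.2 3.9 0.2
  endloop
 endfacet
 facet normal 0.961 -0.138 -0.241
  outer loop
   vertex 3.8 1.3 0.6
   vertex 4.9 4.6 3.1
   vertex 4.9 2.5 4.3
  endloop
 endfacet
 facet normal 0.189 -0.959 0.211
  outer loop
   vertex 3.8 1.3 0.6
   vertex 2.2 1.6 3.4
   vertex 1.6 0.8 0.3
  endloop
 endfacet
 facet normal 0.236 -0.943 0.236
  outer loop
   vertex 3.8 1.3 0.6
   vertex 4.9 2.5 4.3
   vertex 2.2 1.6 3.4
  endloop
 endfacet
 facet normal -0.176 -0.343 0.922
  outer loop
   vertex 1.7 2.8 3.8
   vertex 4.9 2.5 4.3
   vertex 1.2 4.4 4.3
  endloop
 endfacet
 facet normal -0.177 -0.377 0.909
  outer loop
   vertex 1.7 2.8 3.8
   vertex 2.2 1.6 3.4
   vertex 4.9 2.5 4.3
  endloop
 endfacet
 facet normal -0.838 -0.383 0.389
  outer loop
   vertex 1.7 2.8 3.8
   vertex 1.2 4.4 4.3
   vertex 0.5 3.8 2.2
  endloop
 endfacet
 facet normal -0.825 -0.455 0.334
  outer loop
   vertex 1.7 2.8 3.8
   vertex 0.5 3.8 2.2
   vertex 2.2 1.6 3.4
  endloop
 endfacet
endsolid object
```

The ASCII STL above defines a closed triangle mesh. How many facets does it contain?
16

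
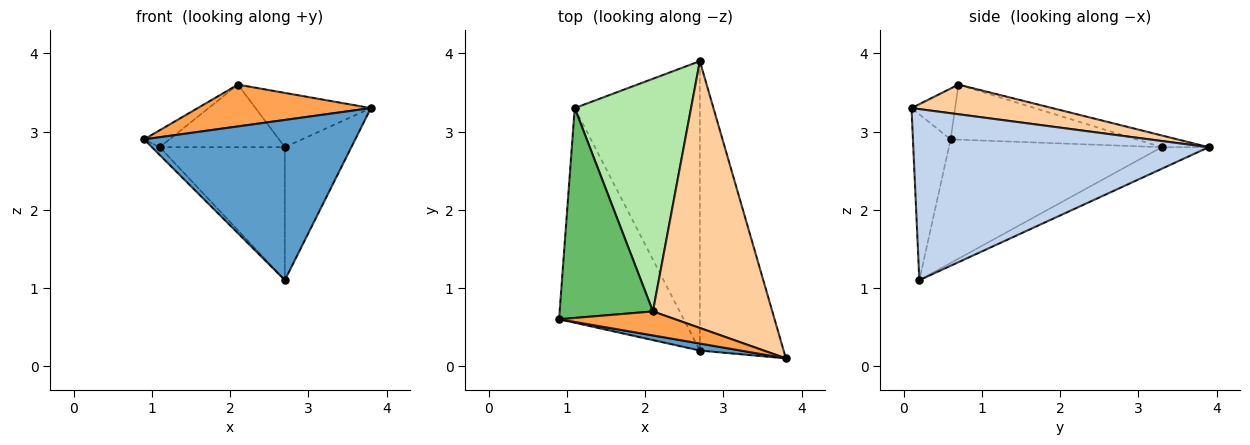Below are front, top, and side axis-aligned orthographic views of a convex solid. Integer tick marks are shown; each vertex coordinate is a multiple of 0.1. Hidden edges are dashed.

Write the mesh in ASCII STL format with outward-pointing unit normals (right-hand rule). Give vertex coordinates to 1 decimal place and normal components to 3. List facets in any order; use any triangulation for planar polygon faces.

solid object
 facet normal -0.176 -0.984 0.043
  outer loop
   vertex 2.7 0.2 1.1
   vertex 3.8 0.1 3.3
   vertex 0.9 0.6 2.9
  endloop
 endfacet
 facet normal 0.880 0.198 -0.431
  outer loop
   vertex 2.7 0.2 1.1
   vertex 2.7 3.9 2.8
   vertex 3.8 0.1 3.3
  endloop
 endfacet
 facet normal -0.213 -0.847 0.486
  outer loop
   vertex 2.1 0.7 3.6
   vertex 0.9 0.6 2.9
   vertex 3.8 0.1 3.3
  endloop
 endfacet
 facet normal 0.236 0.194 0.952
  outer loop
   vertex 2.1 0.7 3.6
   vertex 3.8 0.1 3.3
   vertex 2.7 3.9 2.8
  endloop
 endfacet
 facet normal -0.507 0.069 0.859
  outer loop
   vertex 1.1 3.3 2.8
   vertex 0.9 0.6 2.9
   vertex 2.1 0.7 3.6
  endloop
 endfacet
 facet normal -0.097 0.258 0.961
  outer loop
   vertex 1.1 3.3 2.8
   vertex 2.1 0.7 3.6
   vertex 2.7 3.9 2.8
  endloop
 endfacet
 facet normal -0.704 0.026 -0.710
  outer loop
   vertex 1.1 3.3 2.8
   vertex 2.7 0.2 1.1
   vertex 0.9 0.6 2.9
  endloop
 endfacet
 facet normal -0.155 0.412 -0.898
  outer loop
   vertex 1.1 3.3 2.8
   vertex 2.7 3.9 2.8
   vertex 2.7 0.2 1.1
  endloop
 endfacet
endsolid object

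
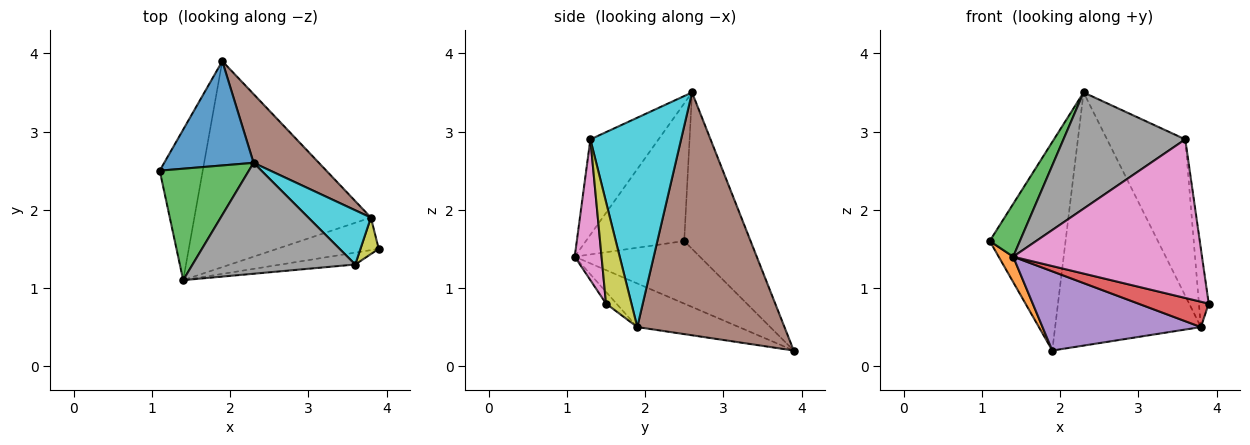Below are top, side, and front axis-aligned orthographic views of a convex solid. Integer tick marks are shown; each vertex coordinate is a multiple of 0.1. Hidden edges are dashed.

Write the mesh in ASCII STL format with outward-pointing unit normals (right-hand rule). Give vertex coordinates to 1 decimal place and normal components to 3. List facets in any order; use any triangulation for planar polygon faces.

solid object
 facet normal -0.616 0.704 0.352
  outer loop
   vertex 2.3 2.6 3.5
   vertex 1.9 3.9 0.2
   vertex 1.1 2.5 1.6
  endloop
 endfacet
 facet normal -0.820 -0.095 -0.564
  outer loop
   vertex 1.4 1.1 1.4
   vertex 1.1 2.5 1.6
   vertex 1.9 3.9 0.2
  endloop
 endfacet
 facet normal -0.813 -0.249 0.526
  outer loop
   vertex 1.4 1.1 1.4
   vertex 2.3 2.6 3.5
   vertex 1.1 2.5 1.6
  endloop
 endfacet
 facet normal -0.091 -0.612 -0.786
  outer loop
   vertex 3.8 1.9 0.5
   vertex 3.9 1.5 0.8
   vertex 1.4 1.1 1.4
  endloop
 endfacet
 facet normal -0.225 -0.350 -0.910
  outer loop
   vertex 3.8 1.9 0.5
   vertex 1.4 1.1 1.4
   vertex 1.9 3.9 0.2
  endloop
 endfacet
 facet normal 0.698 0.691 0.188
  outer loop
   vertex 3.8 1.9 0.5
   vertex 1.9 3.9 0.2
   vertex 2.3 2.6 3.5
  endloop
 endfacet
 facet normal 0.140 -0.987 -0.074
  outer loop
   vertex 3.6 1.3 2.9
   vertex 1.4 1.1 1.4
   vertex 3.9 1.5 0.8
  endloop
 endfacet
 facet normal -0.375 -0.671 0.640
  outer loop
   vertex 3.6 1.3 2.9
   vertex 2.3 2.6 3.5
   vertex 1.4 1.1 1.4
  endloop
 endfacet
 facet normal 0.921 0.354 0.165
  outer loop
   vertex 3.6 1.3 2.9
   vertex 3.9 1.5 0.8
   vertex 3.8 1.9 0.5
  endloop
 endfacet
 facet normal 0.739 0.637 0.221
  outer loop
   vertex 3.6 1.3 2.9
   vertex 3.8 1.9 0.5
   vertex 2.3 2.6 3.5
  endloop
 endfacet
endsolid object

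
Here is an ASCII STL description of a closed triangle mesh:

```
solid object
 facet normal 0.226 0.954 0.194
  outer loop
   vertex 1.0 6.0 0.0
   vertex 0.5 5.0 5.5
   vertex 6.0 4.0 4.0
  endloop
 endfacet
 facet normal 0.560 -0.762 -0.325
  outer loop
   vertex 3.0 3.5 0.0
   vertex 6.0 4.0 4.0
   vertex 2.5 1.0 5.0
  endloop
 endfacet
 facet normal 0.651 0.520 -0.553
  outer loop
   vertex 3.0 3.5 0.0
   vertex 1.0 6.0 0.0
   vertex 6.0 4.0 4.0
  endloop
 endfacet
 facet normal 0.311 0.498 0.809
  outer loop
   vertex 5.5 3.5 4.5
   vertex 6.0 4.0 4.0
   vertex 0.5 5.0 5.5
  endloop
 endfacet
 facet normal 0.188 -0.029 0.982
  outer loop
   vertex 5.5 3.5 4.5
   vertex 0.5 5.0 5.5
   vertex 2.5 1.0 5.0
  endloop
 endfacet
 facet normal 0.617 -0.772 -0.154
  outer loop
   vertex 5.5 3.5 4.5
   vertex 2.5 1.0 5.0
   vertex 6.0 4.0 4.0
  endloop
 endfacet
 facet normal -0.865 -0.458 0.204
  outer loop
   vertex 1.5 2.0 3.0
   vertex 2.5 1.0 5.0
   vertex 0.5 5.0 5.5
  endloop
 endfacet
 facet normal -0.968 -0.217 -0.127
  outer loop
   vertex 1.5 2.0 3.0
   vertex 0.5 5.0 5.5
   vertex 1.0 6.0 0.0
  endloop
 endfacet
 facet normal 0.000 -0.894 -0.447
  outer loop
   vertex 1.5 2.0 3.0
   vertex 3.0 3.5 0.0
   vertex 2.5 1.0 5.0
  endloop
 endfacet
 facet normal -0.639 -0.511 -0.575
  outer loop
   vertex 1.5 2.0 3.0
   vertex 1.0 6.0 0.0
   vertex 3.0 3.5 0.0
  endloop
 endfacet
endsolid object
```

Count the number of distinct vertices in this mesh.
7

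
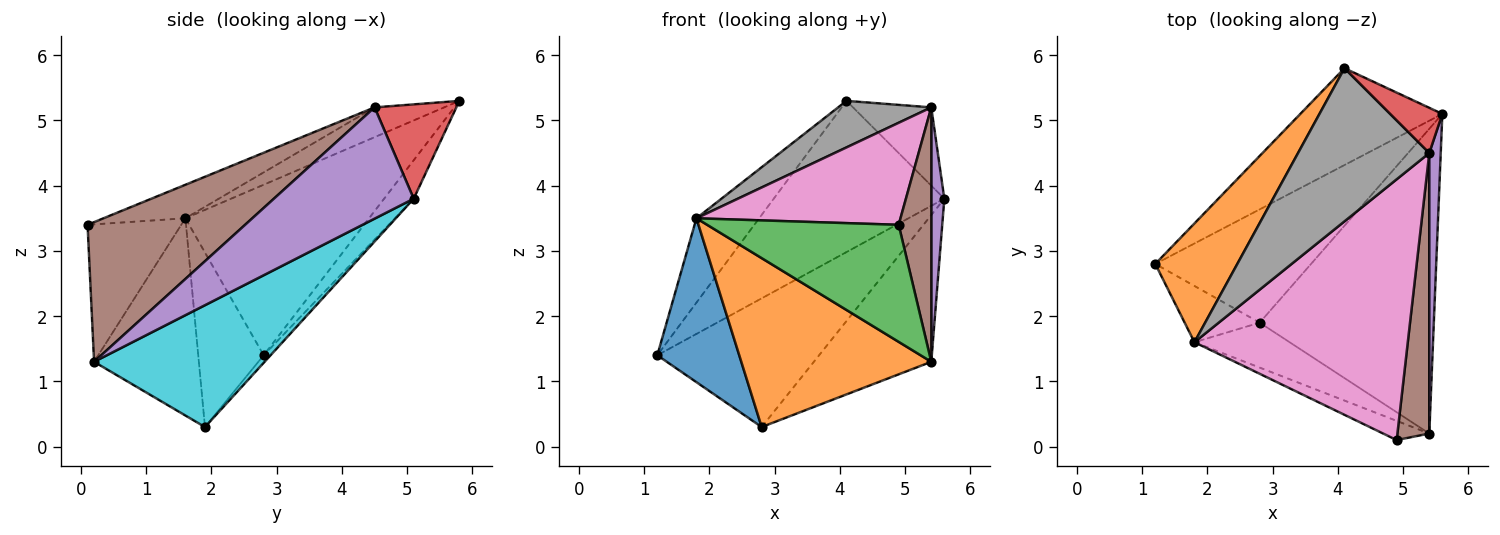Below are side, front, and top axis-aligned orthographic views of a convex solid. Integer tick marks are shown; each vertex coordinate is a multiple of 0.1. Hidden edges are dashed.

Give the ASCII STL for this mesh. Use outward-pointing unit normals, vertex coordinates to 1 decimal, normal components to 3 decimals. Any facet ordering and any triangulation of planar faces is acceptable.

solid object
 facet normal -0.145 0.833 -0.534
  outer loop
   vertex 4.1 5.8 5.3
   vertex 5.6 5.1 3.8
   vertex 1.2 2.8 1.4
  endloop
 endfacet
 facet normal -0.861 0.294 0.414
  outer loop
   vertex 1.8 1.6 3.5
   vertex 4.1 5.8 5.3
   vertex 1.2 2.8 1.4
  endloop
 endfacet
 facet normal -0.435 -0.889 -0.146
  outer loop
   vertex 1.8 1.6 3.5
   vertex 5.4 0.2 1.3
   vertex 4.9 0.1 3.4
  endloop
 endfacet
 facet normal 0.671 0.642 0.371
  outer loop
   vertex 5.4 4.5 5.2
   vertex 5.6 5.1 3.8
   vertex 4.1 5.8 5.3
  endloop
 endfacet
 facet normal 0.990 -0.092 0.102
  outer loop
   vertex 5.4 4.5 5.2
   vertex 5.4 0.2 1.3
   vertex 5.6 5.1 3.8
  endloop
 endfacet
 facet normal 0.956 -0.198 0.218
  outer loop
   vertex 5.4 4.5 5.2
   vertex 4.9 0.1 3.4
   vertex 5.4 0.2 1.3
  endloop
 endfacet
 facet normal -0.145 -0.361 0.921
  outer loop
   vertex 5.4 4.5 5.2
   vertex 1.8 1.6 3.5
   vertex 4.9 0.1 3.4
  endloop
 endfacet
 facet normal -0.212 -0.284 0.935
  outer loop
   vertex 5.4 4.5 5.2
   vertex 4.1 5.8 5.3
   vertex 1.8 1.6 3.5
  endloop
 endfacet
 facet normal -0.032 0.750 -0.660
  outer loop
   vertex 2.8 1.9 0.3
   vertex 1.2 2.8 1.4
   vertex 5.6 5.1 3.8
  endloop
 endfacet
 facet normal 0.533 0.367 -0.762
  outer loop
   vertex 2.8 1.9 0.3
   vertex 5.6 5.1 3.8
   vertex 5.4 0.2 1.3
  endloop
 endfacet
 facet normal -0.603 -0.755 -0.259
  outer loop
   vertex 2.8 1.9 0.3
   vertex 1.8 1.6 3.5
   vertex 1.2 2.8 1.4
  endloop
 endfacet
 facet normal -0.470 -0.853 -0.227
  outer loop
   vertex 2.8 1.9 0.3
   vertex 5.4 0.2 1.3
   vertex 1.8 1.6 3.5
  endloop
 endfacet
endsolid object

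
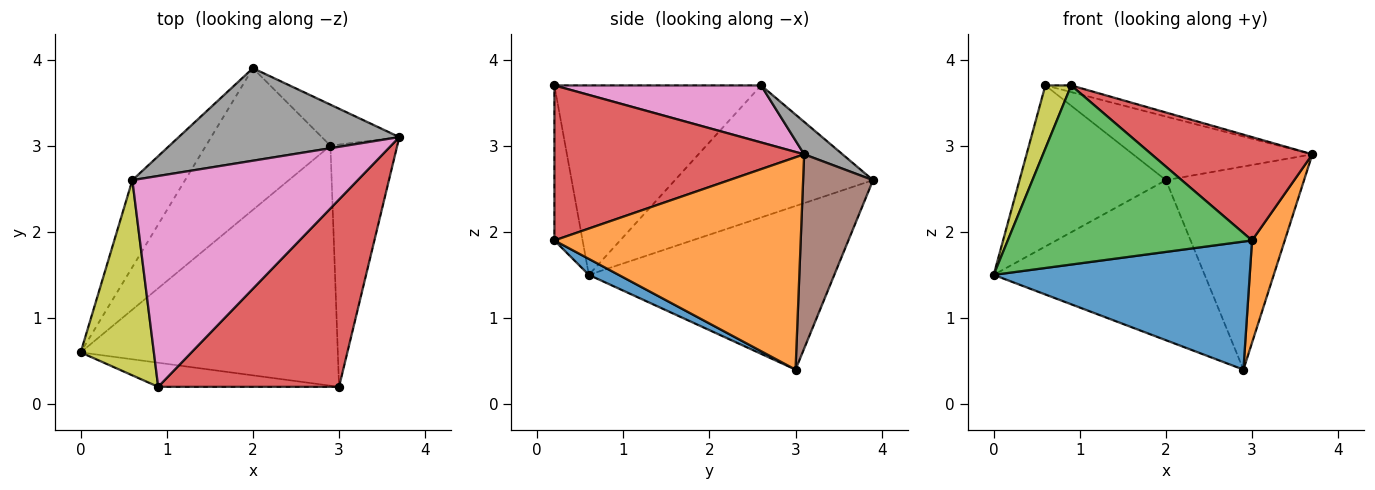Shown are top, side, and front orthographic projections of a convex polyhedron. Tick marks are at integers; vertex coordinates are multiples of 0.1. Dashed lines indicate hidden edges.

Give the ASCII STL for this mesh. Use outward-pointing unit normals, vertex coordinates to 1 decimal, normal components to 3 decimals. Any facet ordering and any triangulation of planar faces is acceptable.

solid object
 facet normal 0.055 -0.470 -0.881
  outer loop
   vertex 2.9 3.0 0.4
   vertex 3.0 0.2 1.9
   vertex 0.0 0.6 1.5
  endloop
 endfacet
 facet normal 0.946 -0.126 -0.298
  outer loop
   vertex 2.9 3.0 0.4
   vertex 3.7 3.1 2.9
   vertex 3.0 0.2 1.9
  endloop
 endfacet
 facet normal -0.114 -0.985 -0.133
  outer loop
   vertex 0.9 0.2 3.7
   vertex 0.0 0.6 1.5
   vertex 3.0 0.2 1.9
  endloop
 endfacet
 facet normal 0.600 -0.386 0.700
  outer loop
   vertex 0.9 0.2 3.7
   vertex 3.0 0.2 1.9
   vertex 3.7 3.1 2.9
  endloop
 endfacet
 facet normal -0.657 0.565 -0.500
  outer loop
   vertex 2.0 3.9 2.6
   vertex 2.9 3.0 0.4
   vertex 0.0 0.6 1.5
  endloop
 endfacet
 facet normal 0.444 0.878 -0.177
  outer loop
   vertex 2.0 3.9 2.6
   vertex 3.7 3.1 2.9
   vertex 2.9 3.0 0.4
  endloop
 endfacet
 facet normal 0.245 0.031 0.969
  outer loop
   vertex 0.6 2.6 3.7
   vertex 0.9 0.2 3.7
   vertex 3.7 3.1 2.9
  endloop
 endfacet
 facet normal 0.120 0.563 0.818
  outer loop
   vertex 0.6 2.6 3.7
   vertex 3.7 3.1 2.9
   vertex 2.0 3.9 2.6
  endloop
 endfacet
 facet normal -0.927 -0.116 0.358
  outer loop
   vertex 0.6 2.6 3.7
   vertex 0.0 0.6 1.5
   vertex 0.9 0.2 3.7
  endloop
 endfacet
 facet normal -0.766 0.566 -0.306
  outer loop
   vertex 0.6 2.6 3.7
   vertex 2.0 3.9 2.6
   vertex 0.0 0.6 1.5
  endloop
 endfacet
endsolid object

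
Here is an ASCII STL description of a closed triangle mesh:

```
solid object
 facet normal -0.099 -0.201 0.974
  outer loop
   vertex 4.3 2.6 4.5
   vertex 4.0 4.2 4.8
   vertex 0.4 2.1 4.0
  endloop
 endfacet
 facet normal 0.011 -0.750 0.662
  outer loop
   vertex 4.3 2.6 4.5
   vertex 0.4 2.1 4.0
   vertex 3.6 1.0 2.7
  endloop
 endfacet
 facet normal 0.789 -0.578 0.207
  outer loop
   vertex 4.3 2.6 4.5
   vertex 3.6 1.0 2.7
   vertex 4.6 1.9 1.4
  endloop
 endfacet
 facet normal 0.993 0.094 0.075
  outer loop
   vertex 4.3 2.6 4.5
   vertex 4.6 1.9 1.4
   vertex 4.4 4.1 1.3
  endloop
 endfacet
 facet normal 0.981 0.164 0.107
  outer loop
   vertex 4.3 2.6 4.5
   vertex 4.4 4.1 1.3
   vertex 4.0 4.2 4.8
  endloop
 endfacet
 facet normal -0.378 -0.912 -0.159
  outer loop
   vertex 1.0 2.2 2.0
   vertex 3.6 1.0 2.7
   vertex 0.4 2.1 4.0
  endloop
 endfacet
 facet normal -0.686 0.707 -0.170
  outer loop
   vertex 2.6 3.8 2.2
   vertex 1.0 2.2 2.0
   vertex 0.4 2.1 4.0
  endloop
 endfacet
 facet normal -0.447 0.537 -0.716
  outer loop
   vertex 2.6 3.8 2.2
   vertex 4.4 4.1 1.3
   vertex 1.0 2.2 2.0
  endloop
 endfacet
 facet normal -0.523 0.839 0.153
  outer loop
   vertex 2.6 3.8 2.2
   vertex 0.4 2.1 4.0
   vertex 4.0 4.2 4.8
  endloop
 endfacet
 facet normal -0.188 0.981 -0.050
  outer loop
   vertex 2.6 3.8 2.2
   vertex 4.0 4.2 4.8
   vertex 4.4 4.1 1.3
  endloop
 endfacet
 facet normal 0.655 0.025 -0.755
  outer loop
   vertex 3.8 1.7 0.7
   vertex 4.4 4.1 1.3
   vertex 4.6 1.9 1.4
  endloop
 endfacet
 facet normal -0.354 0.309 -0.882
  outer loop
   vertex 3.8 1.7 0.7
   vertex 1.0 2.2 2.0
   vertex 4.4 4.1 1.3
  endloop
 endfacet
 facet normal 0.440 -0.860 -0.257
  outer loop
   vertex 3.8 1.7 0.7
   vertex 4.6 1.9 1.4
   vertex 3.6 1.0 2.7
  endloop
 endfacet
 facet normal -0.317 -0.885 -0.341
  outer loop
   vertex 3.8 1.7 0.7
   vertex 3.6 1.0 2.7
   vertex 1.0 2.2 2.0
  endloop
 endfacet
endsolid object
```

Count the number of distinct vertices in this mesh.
9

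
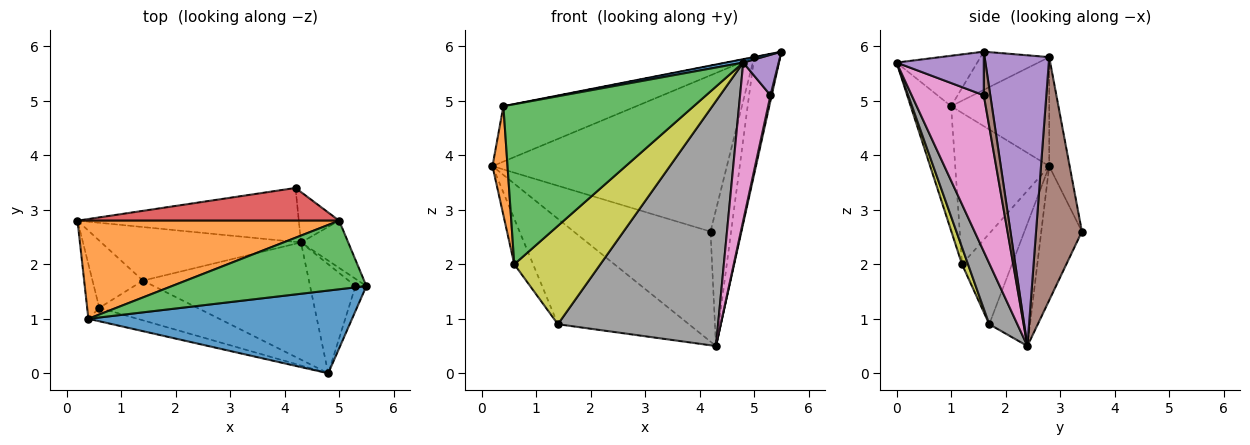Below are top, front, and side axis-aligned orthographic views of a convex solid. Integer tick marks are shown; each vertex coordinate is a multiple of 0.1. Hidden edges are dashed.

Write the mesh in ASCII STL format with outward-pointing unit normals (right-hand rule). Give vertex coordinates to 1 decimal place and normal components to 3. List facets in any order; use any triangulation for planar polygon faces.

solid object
 facet normal -0.188 -0.041 0.981
  outer loop
   vertex 0.4 1.0 4.9
   vertex 4.8 0.0 5.7
   vertex 5.5 1.6 5.9
  endloop
 endfacet
 facet normal -0.984 -0.157 -0.079
  outer loop
   vertex 0.4 1.0 4.9
   vertex 0.2 2.8 3.8
   vertex 0.6 1.2 2.0
  endloop
 endfacet
 facet normal -0.207 -0.975 -0.082
  outer loop
   vertex 0.4 1.0 4.9
   vertex 0.6 1.2 2.0
   vertex 4.8 0.0 5.7
  endloop
 endfacet
 facet normal -0.258 0.868 -0.425
  outer loop
   vertex 4.2 3.4 2.6
   vertex 4.3 2.4 0.5
   vertex 0.2 2.8 3.8
  endloop
 endfacet
 facet normal 0.903 -0.367 -0.226
  outer loop
   vertex 5.3 1.6 5.1
   vertex 5.5 1.6 5.9
   vertex 4.8 0.0 5.7
  endloop
 endfacet
 facet normal 0.954 -0.179 -0.239
  outer loop
   vertex 5.3 1.6 5.1
   vertex 4.3 2.4 0.5
   vertex 5.5 1.6 5.9
  endloop
 endfacet
 facet normal 0.890 -0.375 -0.259
  outer loop
   vertex 5.3 1.6 5.1
   vertex 4.8 0.0 5.7
   vertex 4.3 2.4 0.5
  endloop
 endfacet
 facet normal 0.156 -0.891 -0.426
  outer loop
   vertex 1.4 1.7 0.9
   vertex 4.3 2.4 0.5
   vertex 4.8 0.0 5.7
  endloop
 endfacet
 facet normal 0.065 -0.925 -0.374
  outer loop
   vertex 1.4 1.7 0.9
   vertex 4.8 0.0 5.7
   vertex 0.6 1.2 2.0
  endloop
 endfacet
 facet normal -0.268 0.859 -0.437
  outer loop
   vertex 1.4 1.7 0.9
   vertex 0.2 2.8 3.8
   vertex 4.3 2.4 0.5
  endloop
 endfacet
 facet normal -0.830 0.312 -0.462
  outer loop
   vertex 1.4 1.7 0.9
   vertex 0.6 1.2 2.0
   vertex 0.2 2.8 3.8
  endloop
 endfacet
 facet normal -0.341 0.462 0.819
  outer loop
   vertex 5.0 2.8 5.8
   vertex 0.2 2.8 3.8
   vertex 0.4 1.0 4.9
  endloop
 endfacet
 facet normal -0.193 0.002 0.981
  outer loop
   vertex 5.0 2.8 5.8
   vertex 0.4 1.0 4.9
   vertex 5.5 1.6 5.9
  endloop
 endfacet
 facet normal -0.085 0.975 0.204
  outer loop
   vertex 5.0 2.8 5.8
   vertex 4.2 3.4 2.6
   vertex 0.2 2.8 3.8
  endloop
 endfacet
 facet normal 0.917 0.370 -0.149
  outer loop
   vertex 5.0 2.8 5.8
   vertex 5.5 1.6 5.9
   vertex 4.3 2.4 0.5
  endloop
 endfacet
 facet normal 0.902 0.405 -0.150
  outer loop
   vertex 5.0 2.8 5.8
   vertex 4.3 2.4 0.5
   vertex 4.2 3.4 2.6
  endloop
 endfacet
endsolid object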